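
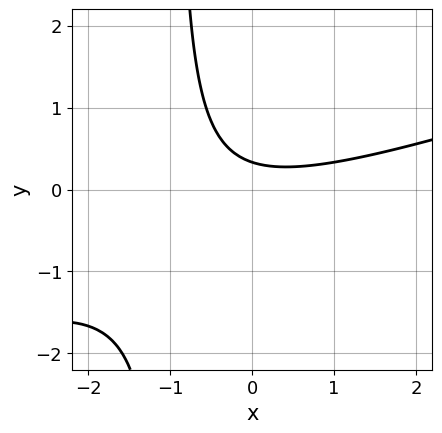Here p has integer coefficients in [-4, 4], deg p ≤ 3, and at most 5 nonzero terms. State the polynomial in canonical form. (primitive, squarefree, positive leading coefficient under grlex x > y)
x^2 - 3*x*y - 3*y + 1

First, deg p = 2.
Next, observable constraints: no x-intercept at any integer in the box.
Finally, together with the visible shape, these determine p as stated.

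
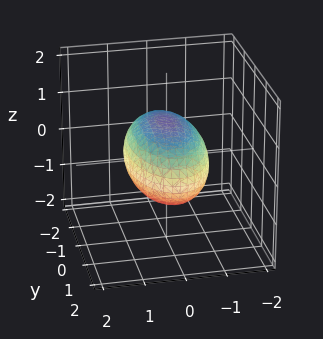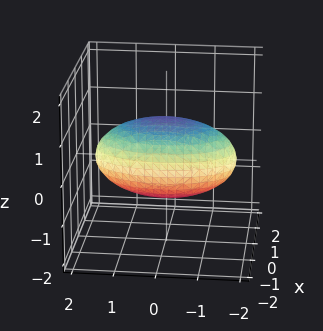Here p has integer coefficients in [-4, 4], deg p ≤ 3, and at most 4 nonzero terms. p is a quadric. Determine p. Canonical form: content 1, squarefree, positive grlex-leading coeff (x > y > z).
3*x^2 + y^2 + 3*z^2 - 3

deg p = 2. A closed, bounded, convex surface; a quadric.
Symmetries: the y ↦ −y reflection is a symmetry, so y appears only in even powers; mirror symmetry x ↦ −x ⇒ only even powers of x; it's symmetric under z → −z, forcing even powers of z.
Checking where it meets the axes: the x-axis gridline crossings are at x ∈ {-1, 1}; the z-axis gridline crossings are at z ∈ {-1, 1}.
Matching integer coefficients to the picture gives p.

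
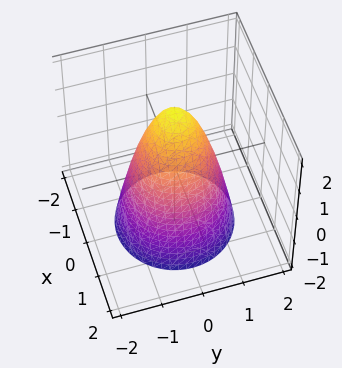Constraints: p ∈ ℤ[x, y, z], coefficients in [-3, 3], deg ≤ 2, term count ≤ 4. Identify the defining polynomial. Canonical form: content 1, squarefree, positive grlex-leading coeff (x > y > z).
2*x^2 + 2*y^2 + z - 2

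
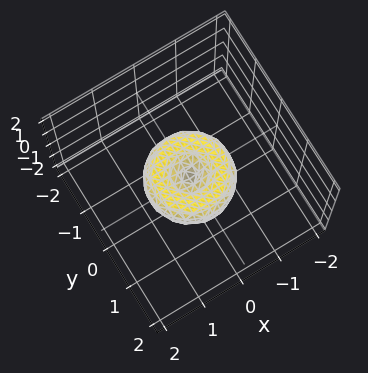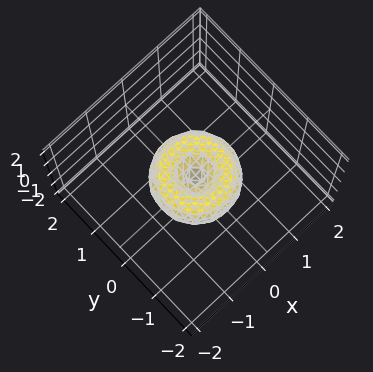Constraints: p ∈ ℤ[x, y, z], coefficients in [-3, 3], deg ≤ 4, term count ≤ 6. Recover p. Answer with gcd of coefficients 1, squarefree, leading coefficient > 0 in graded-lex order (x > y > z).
First, degree: the shape is more complex than any degree-3 surface, so deg p = 4.
Next, symmetry: the surface is invariant under rotation about z: p = q(x² + y², z).
Then, checking where it meets the axes: a circular section at z = 0 has radius exactly 1; the x-axis gridline crossings are at x ∈ {-1, 0, 1}; it meets the z-axis at z = 0 (among the integer gridlines); the y-axis gridline crossings are at y ∈ {-1, 0, 1}.
Finally, putting this together gives p.

x^4 + 2*x^2*y^2 + y^4 - x^2 - y^2 + z^2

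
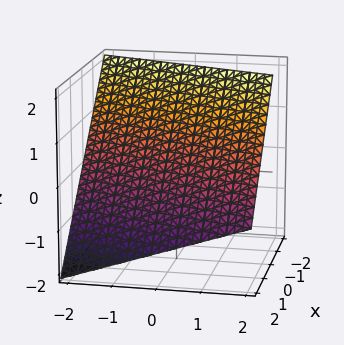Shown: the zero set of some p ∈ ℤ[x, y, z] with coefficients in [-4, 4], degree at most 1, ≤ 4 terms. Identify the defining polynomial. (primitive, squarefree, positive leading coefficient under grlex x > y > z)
3*x - y + 3*z - 2

1. deg p = 1. Every cross-section is a straight line — this is a plane.
2. Observable constraints: it crosses the y-axis at the gridline y = -2.
3. Solving for integer coefficients yields p as stated.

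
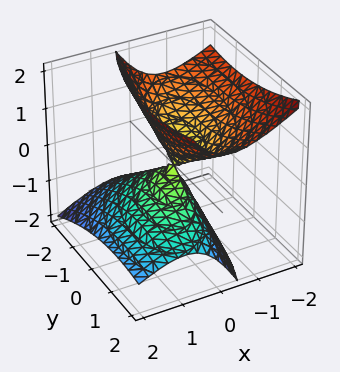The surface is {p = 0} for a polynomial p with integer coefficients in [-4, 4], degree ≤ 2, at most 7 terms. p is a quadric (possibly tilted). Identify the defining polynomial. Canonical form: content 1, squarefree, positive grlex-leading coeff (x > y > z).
3*x^2 - x*y + 3*x*z + y^2 - 2*z^2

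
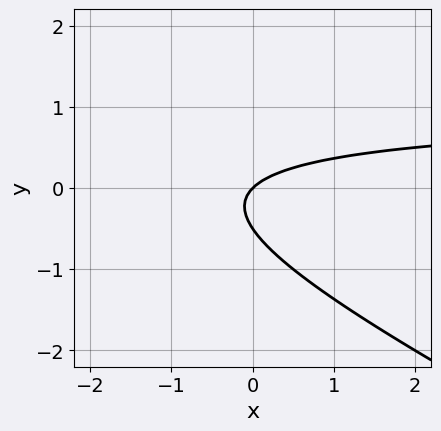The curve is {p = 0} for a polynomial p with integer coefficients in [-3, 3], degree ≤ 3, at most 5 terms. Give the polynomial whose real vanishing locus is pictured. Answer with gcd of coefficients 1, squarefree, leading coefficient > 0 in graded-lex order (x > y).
deg p = 2. The shape is more complex than any degree-1 curve.
Observable constraints: it crosses the y-axis at the gridline y = 0; one x-axis crossing is at x = 0.
Solving for integer coefficients yields p as stated.

x*y + 2*y^2 - x + y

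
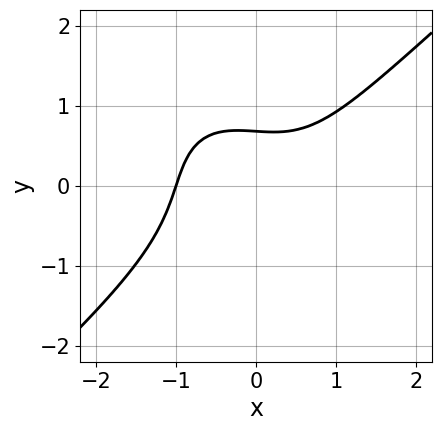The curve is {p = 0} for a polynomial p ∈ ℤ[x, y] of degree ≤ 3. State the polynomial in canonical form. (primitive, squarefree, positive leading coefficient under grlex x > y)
3*x^3 - x*y^2 - 3*y^3 - 3*y + 3

deg p = 3. No degree-2 curve has this shape.
From the axis intercepts and sections: it crosses the x-axis at the gridline x = -1.
Assembling these constraints gives the stated polynomial.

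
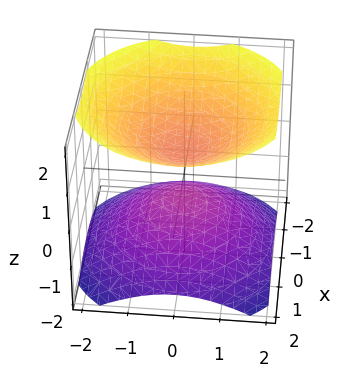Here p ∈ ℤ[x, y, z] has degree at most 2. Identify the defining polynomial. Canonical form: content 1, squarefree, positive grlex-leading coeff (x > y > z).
2*x^2 + 2*y^2 - 3*z^2 + 1

First, the picture has 2 separate pieces. Treating them together as one polynomial.
Then, deg p = 2. The shape is more complex than any degree-1 surface.
Next, by symmetry, the surface is invariant under rotation about z: p = q(x² + y², z).
Next, reading off the gridlines: a circular section at z = -1 has radius exactly 1; the surface avoids every integer y-axis point in the box; no x-intercept at any integer in the box.
Finally, together with the visible shape, these determine p as stated.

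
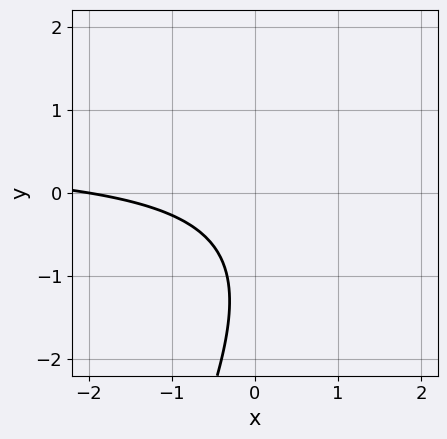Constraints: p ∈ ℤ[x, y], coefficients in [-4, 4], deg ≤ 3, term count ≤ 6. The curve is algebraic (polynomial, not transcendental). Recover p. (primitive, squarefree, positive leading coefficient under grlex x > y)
2*x*y - y^2 - x - 2*y - 2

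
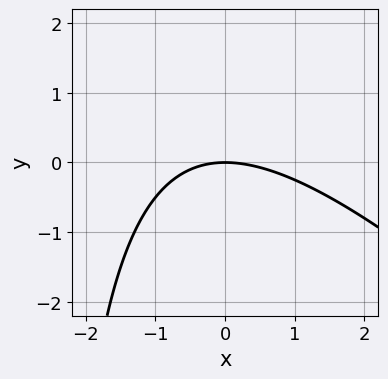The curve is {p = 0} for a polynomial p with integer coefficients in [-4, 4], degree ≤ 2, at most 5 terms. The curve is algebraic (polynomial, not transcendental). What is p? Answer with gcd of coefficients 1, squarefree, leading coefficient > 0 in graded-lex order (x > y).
x^2 + x*y + 3*y

First, the degree is 2 — no degree-1 curve has this shape.
Then, from the axis intercepts and sections: one y-axis crossing is at y = 0; one x-axis crossing is at x = 0.
Finally, solving for integer coefficients yields p as stated.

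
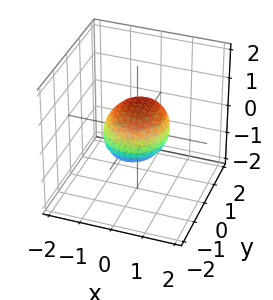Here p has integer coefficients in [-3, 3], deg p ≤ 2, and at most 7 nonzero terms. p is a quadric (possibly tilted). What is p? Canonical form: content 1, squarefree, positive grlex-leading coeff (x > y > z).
(a) deg p = 2.
(b) Against the integer gridlines: among the integer gridlines, it crosses the y-axis at y ∈ {-1, 1}; among the integer gridlines, it crosses the x-axis at x ∈ {-1, 1}.
(c) Solving for integer coefficients yields p as stated.

x^2 + y^2 - y*z + 2*z^2 - 1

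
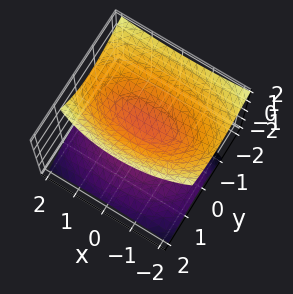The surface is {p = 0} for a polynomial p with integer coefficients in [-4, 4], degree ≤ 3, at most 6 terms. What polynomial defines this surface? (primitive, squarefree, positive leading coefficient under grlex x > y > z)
x^2 + 3*y^2 + 2*y*z - 3*z^2 + 1

First, the picture has 2 separate pieces. Treating them together as one polynomial.
Next, deg p = 2. No degree-1 surface has this shape.
Next, from the visible intercepts: it misses every integer gridline on the x-axis; it misses every integer gridline on the y-axis.
Finally, putting this together gives p.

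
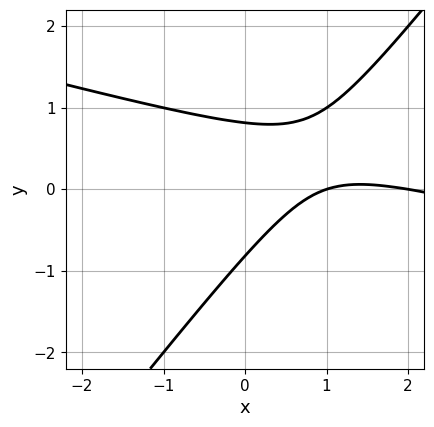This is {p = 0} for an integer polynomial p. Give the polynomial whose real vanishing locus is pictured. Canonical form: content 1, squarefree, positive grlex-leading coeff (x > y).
x^2 + 3*x*y - 3*y^2 - 3*x + 2

(a) Degree: no degree-1 curve has this shape, so deg p = 2.
(b) Against the integer gridlines: among the integer gridlines, it crosses the x-axis at x ∈ {1, 2}.
(c) Assembling these constraints gives the stated polynomial.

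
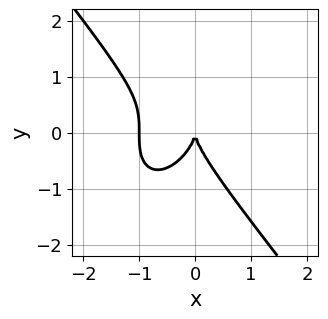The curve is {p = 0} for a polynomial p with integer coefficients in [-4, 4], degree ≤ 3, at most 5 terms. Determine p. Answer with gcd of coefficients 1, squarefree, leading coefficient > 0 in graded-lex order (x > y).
1. deg p = 3.
2. Against the integer gridlines: it crosses the y-axis at the gridline y = 0; among the integer gridlines, it crosses the x-axis at x ∈ {-1, 0}.
3. The integer polynomial consistent with all of this is the stated p.

2*x^3 + y^3 + 2*x^2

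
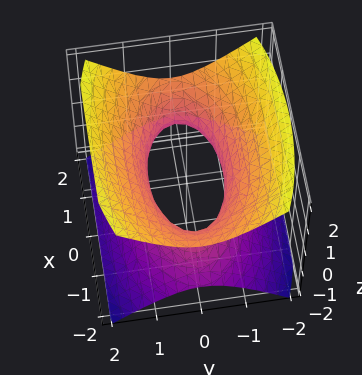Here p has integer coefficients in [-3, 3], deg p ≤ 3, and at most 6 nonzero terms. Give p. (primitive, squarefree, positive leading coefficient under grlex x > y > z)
deg p = 2. One connected sheet with a waist; a quadric.
Symmetries: the x ↦ −x reflection is a symmetry, so x appears only in even powers; mirror symmetry y ↦ −y ⇒ only even powers of y; the z ↦ −z reflection is a symmetry, so z appears only in even powers.
Reading off the gridlines: no z-intercept at any integer in the box.
Fitting integer coefficients to these (and the overall shape) gives p.

x^2 + 3*y^2 - 3*z^2 - 2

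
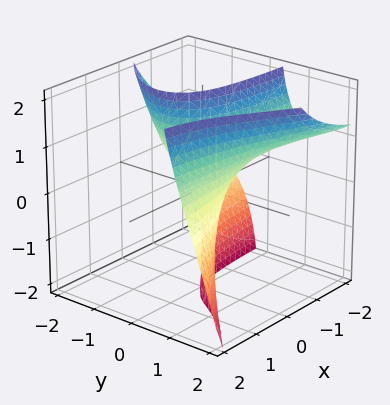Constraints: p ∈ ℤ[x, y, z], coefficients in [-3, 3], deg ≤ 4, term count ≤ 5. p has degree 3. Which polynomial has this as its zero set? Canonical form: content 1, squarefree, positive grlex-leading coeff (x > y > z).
3*x*y*z + 2*y^3 - 3*y*z - 3*x

First, deg p = 3. The shape is more complex than any degree-2 surface.
Then, from the visible intercepts: it crosses the x-axis at the gridline x = 0; the visible z-axis segment lies entirely on the surface.
Finally, the integer polynomial consistent with all of this is the stated p.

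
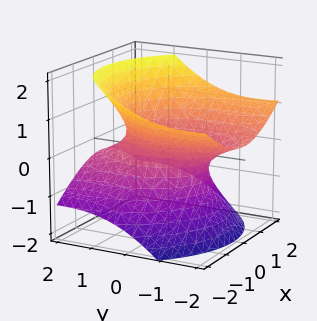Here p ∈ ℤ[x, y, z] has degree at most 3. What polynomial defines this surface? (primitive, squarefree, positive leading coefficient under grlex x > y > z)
2*x^2 + y^2 + 3*y*z - 3*z^2 - 2

deg p = 2. The shape is more complex than any degree-1 surface.
From the visible intercepts: the x-axis gridline crossings are at x ∈ {-1, 1}; no z-intercept at any integer in the box.
Solving for integer coefficients yields p as stated.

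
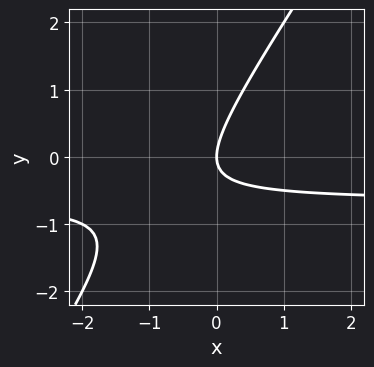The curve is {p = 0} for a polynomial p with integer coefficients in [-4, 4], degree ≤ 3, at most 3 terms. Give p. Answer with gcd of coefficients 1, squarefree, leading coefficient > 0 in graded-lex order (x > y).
3*x*y - 2*y^2 + 2*x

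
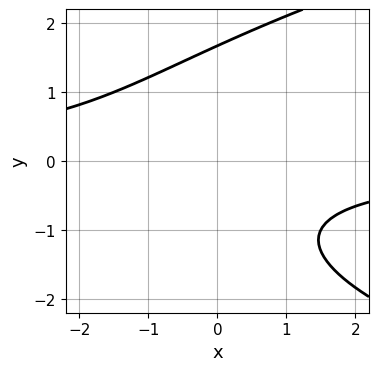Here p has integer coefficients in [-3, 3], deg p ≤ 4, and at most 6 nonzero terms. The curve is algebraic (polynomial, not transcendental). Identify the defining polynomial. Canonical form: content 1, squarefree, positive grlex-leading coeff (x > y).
First, deg p = 3. A generic line meets the curve in up to 3 points.
Then, from the axis intercepts and sections: no x-intercept at any integer in the box.
Finally, solving for integer coefficients yields p as stated.

y^3 - 2*x*y - y - 3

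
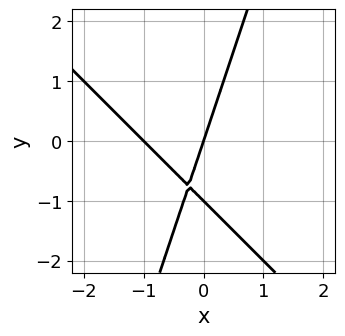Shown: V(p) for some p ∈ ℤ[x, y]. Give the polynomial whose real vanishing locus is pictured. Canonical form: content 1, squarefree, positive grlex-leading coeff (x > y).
(a) deg p = 2. The shape is more complex than any degree-1 curve.
(b) From the visible intercepts: among the integer gridlines, it crosses the x-axis at x ∈ {-1, 0}; the y-axis gridline crossings are at y ∈ {-1, 0}.
(c) Together with the visible shape, these determine p as stated.

3*x^2 + 2*x*y - y^2 + 3*x - y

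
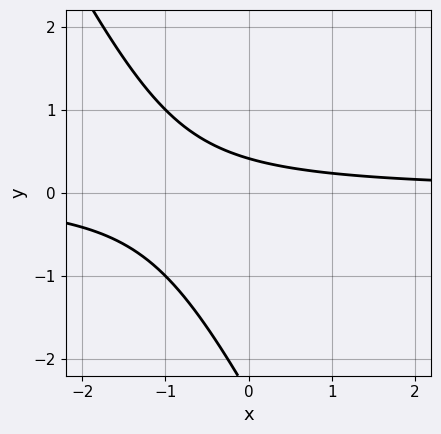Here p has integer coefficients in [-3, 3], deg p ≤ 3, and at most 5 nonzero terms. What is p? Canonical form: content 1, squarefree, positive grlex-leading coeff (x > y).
2*x*y + y^2 + 2*y - 1

The degree is 2 — a generic line meets the curve in up to 2 points.
Against the integer gridlines: no x-intercept at any integer in the box.
Putting this together gives p.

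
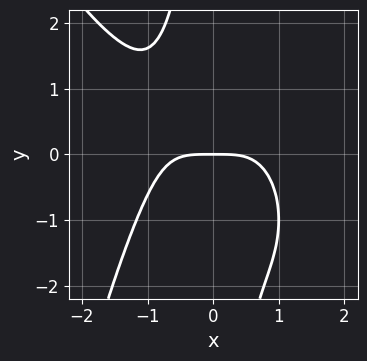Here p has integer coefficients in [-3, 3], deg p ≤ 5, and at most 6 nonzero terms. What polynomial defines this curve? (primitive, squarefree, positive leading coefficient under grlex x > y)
2*x^4 + x^3*y + 2*x*y^2 + 3*y

Degree: a generic line meets the curve in up to 4 points, so deg p = 4.
Reading off the gridlines: one y-axis crossing is at y = 0; it crosses the x-axis at the gridline x = 0.
Together with the visible shape, these determine p as stated.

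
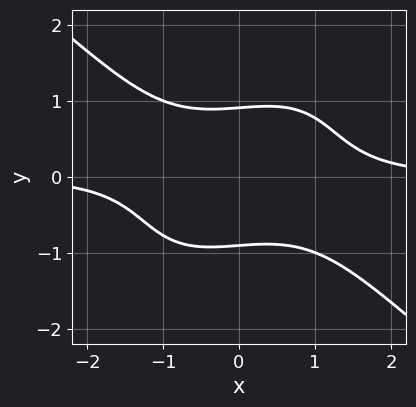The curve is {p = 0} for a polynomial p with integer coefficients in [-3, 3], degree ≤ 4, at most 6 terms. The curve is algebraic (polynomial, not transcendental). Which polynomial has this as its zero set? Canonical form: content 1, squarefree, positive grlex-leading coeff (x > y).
2*x^3*y - x*y^3 + 2*y^4 + 2*y^2 - 3

First, deg p = 4. The shape is more complex than any degree-3 curve.
Next, from the axis intercepts and sections: no x-intercept at any integer in the box.
Finally, the integer polynomial consistent with all of this is the stated p.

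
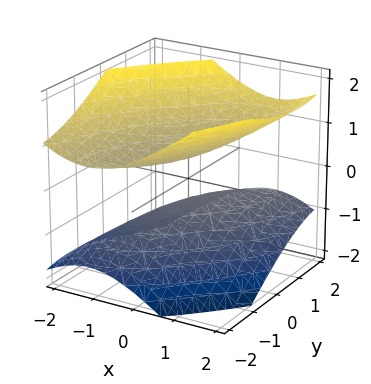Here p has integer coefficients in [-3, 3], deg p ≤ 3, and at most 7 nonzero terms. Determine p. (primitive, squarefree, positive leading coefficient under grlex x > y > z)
First, there are 2 components. Treating them together as one polynomial.
Then, the degree is 2 — no degree-1 surface has this shape.
Next, from the axis intercepts and sections: the surface avoids every integer x-axis point in the box; the surface avoids every integer y-axis point in the box.
Finally, solving for integer coefficients yields p as stated.

2*x^2 - 2*x*y + y^2 + y*z - 3*z^2 + 1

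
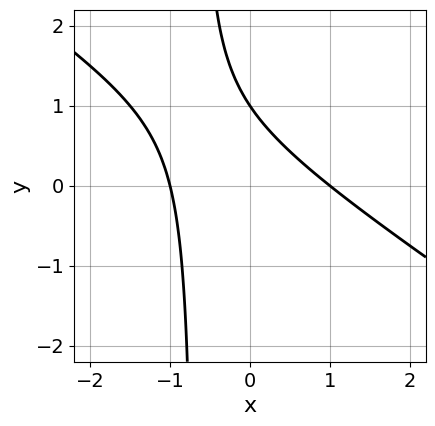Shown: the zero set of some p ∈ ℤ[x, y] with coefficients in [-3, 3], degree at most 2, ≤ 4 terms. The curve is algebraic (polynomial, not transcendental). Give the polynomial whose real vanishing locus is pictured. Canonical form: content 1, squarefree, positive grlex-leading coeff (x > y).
First, the degree is 2 — the shape is more complex than any degree-1 curve.
Then, from the visible intercepts: among the integer gridlines, it crosses the x-axis at x ∈ {-1, 1}; one y-axis crossing is at y = 1.
Finally, putting this together gives p.

2*x^2 + 3*x*y + 2*y - 2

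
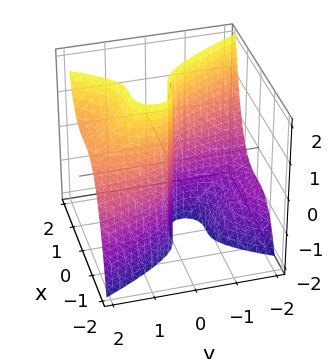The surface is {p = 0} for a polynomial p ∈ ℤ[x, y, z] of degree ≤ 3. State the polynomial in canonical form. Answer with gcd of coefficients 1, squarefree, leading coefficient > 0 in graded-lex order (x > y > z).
2*x^3 - y^2*z + 2*y

1. deg p = 3. No degree-2 surface has this shape.
2. Reading off the gridlines: it crosses the x-axis at the gridline x = 0; it crosses the y-axis at the gridline y = 0.
3. These observations pin down the coefficients. Check: (0, 0, 2) on the z-axis lies on the surface, and p(0, 0, 2) = 0. ✓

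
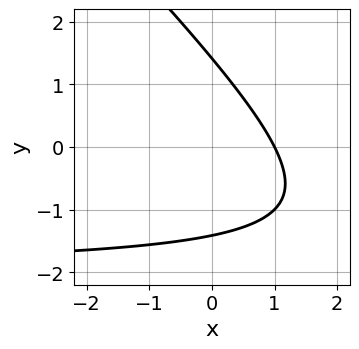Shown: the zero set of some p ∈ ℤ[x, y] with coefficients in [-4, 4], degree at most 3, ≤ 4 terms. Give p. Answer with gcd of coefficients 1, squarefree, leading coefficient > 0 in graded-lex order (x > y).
x*y + y^2 + 2*x - 2

First, the degree is 2 — no degree-1 curve has this shape.
Then, from the visible intercepts: one x-axis crossing is at x = 1.
Finally, matching integer coefficients to the picture gives p.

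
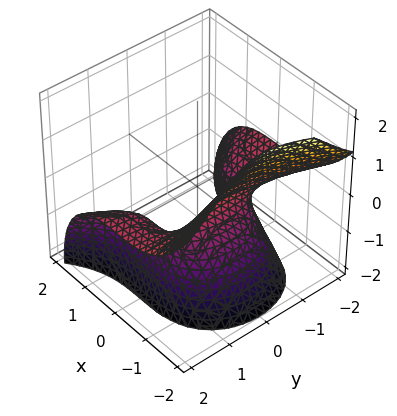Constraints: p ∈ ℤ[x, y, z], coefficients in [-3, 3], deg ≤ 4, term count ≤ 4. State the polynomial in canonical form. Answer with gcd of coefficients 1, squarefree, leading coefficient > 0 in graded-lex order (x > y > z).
1. Degree: no degree-2 surface has this shape, so deg p = 3.
2. Reading off the gridlines: it misses every integer gridline on the z-axis; it misses every integer gridline on the y-axis.
3. Matching integer coefficients to the picture gives p.

2*x^3 + 3*y^2*z + 3*z^2 + 1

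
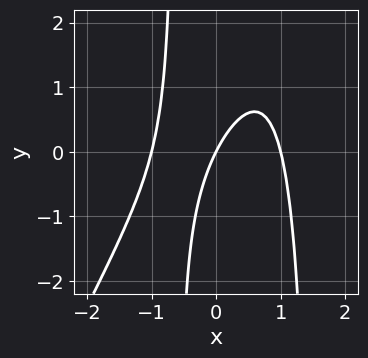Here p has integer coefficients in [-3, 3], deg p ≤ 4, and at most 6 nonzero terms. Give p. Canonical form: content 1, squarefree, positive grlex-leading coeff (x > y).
2*x^3 - x^2*y + x*y - 2*x + y

1. deg p = 3. No degree-2 curve has this shape.
2. From the visible intercepts: it meets the y-axis at y = 0 (among the integer gridlines); among the integer gridlines, it crosses the x-axis at x ∈ {-1, 0, 1}.
3. Assembling these constraints gives the stated polynomial.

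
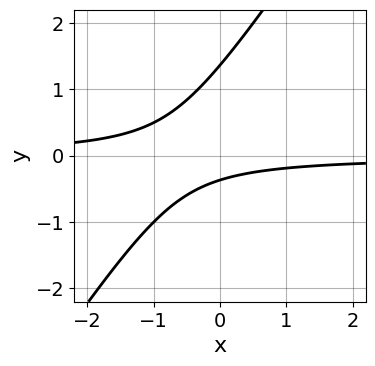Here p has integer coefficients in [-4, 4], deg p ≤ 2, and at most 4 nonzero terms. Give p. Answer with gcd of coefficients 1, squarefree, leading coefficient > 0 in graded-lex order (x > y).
3*x*y - 2*y^2 + 2*y + 1

deg p = 2. No degree-1 curve has this shape.
Observable constraints: the curve avoids every integer x-axis point in the box.
Matching integer coefficients to the picture gives p.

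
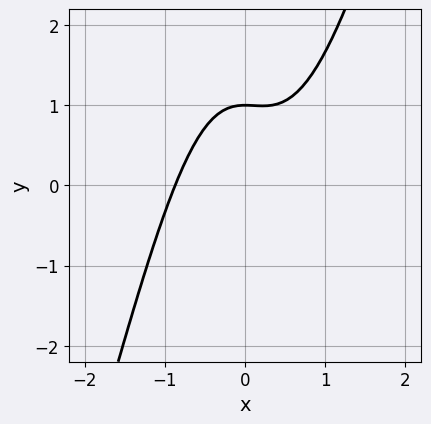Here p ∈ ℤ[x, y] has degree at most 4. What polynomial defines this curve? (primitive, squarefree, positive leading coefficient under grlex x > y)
3*x^3 - x^2*y - 2*y + 2

First, the degree is 3 — a generic line meets the curve in up to 3 points.
Next, from the visible intercepts: it meets the y-axis at y = 1 (among the integer gridlines).
Finally, matching integer coefficients to the picture gives p.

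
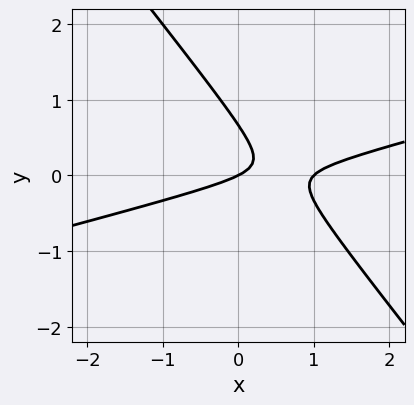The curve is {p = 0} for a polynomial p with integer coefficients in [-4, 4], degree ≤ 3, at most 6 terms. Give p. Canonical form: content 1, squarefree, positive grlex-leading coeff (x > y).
x^2 - 3*x*y - 3*y^2 - x + 2*y

First, deg p = 2. A generic line meets the curve in up to 2 points.
Next, from the axis intercepts and sections: one y-axis crossing is at y = 0; among the integer gridlines, it crosses the x-axis at x ∈ {0, 1}.
Finally, assembling these constraints gives the stated polynomial.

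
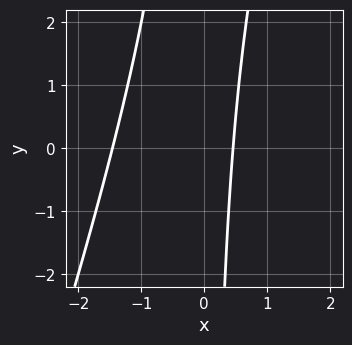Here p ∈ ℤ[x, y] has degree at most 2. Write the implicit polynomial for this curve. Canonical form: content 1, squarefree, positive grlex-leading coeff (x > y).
First, deg p = 2. A generic line meets the curve in up to 2 points.
Then, reading off the gridlines: the curve avoids every integer y-axis point in the box.
Finally, these observations pin down the coefficients.

3*x^2 - x*y + 3*x - 2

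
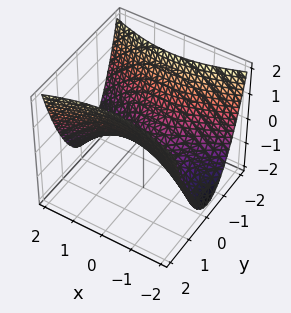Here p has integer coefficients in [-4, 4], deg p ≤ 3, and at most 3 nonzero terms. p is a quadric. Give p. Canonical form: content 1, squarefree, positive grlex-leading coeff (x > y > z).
x^2 - 3*y^2 + 3*z

The degree is 2 — a hyperbolic paraboloid; a quadric.
Symmetries: mirror symmetry y ↦ −y ⇒ only even powers of y; the x ↦ −x reflection is a symmetry, so x appears only in even powers.
From the visible intercepts: it meets the y-axis at y = 0 (among the integer gridlines); it crosses the z-axis at the gridline z = 0.
Fitting integer coefficients to these (and the overall shape) gives p.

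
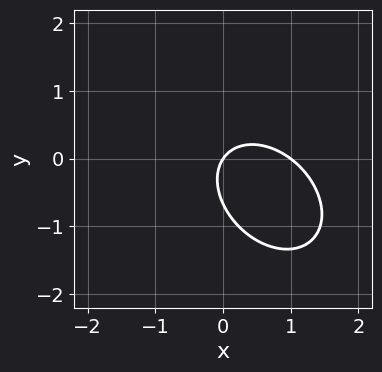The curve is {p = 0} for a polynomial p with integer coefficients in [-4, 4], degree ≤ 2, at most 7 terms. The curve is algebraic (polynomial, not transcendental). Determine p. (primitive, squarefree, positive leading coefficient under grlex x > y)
3*x^2 + 2*x*y + 3*y^2 - 3*x + 2*y

deg p = 2. No degree-1 curve has this shape.
Against the integer gridlines: the x-axis gridline crossings are at x ∈ {0, 1}; it meets the y-axis at y = 0 (among the integer gridlines).
Solving for integer coefficients yields p as stated.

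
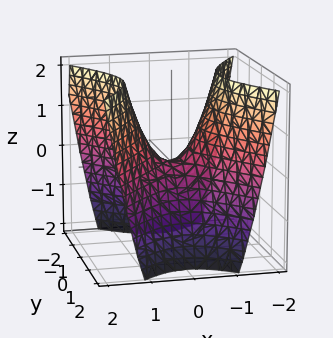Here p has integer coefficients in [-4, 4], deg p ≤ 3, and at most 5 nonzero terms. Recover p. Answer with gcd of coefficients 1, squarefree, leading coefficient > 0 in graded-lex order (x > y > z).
3*x^2 - 2*y^2 - 2*z

First, degree: a hyperbolic paraboloid; a quadric, so deg p = 2.
Then, symmetries: the x ↦ −x reflection is a symmetry, so x appears only in even powers; mirror symmetry y ↦ −y ⇒ only even powers of y.
Then, from the visible intercepts: it meets the x-axis at x = 0 (among the integer gridlines); it crosses the y-axis at the gridline y = 0.
Finally, these observations pin down the coefficients.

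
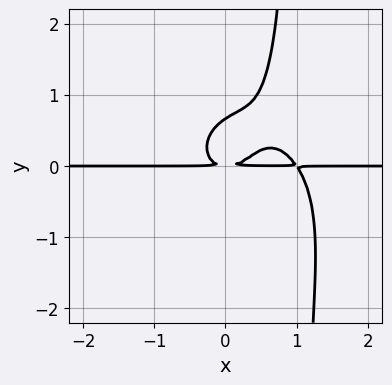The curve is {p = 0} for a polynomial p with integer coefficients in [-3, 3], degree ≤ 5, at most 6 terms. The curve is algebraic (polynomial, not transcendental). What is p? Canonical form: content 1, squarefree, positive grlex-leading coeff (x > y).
3*x^3*y + 3*x*y^3 - 3*x^2*y - 3*y^3 + 2*y^2

1. deg p = 4.
2. From the visible intercepts: every point of the x-axis in the box is on the curve.
3. Solving for integer coefficients yields p as stated.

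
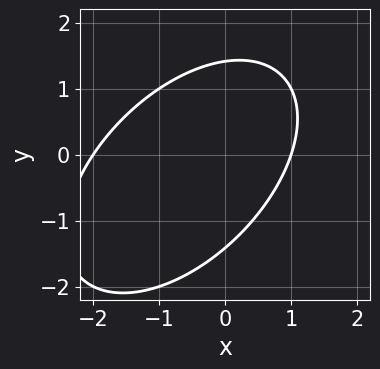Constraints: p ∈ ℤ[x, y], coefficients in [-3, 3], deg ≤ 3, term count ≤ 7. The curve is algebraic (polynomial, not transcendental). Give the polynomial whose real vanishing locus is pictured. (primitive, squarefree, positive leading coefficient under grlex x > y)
x^2 - x*y + y^2 + x - 2

1. The degree is 2 — a generic line meets the curve in up to 2 points.
2. Observable constraints: among the integer gridlines, it crosses the x-axis at x ∈ {-2, 1}.
3. Solving for integer coefficients yields p as stated.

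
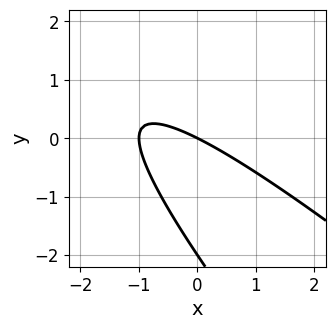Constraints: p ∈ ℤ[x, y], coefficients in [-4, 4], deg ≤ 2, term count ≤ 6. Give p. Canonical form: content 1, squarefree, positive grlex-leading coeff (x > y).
x^2 + 2*x*y + y^2 + x + 2*y

(a) The degree is 2 — no degree-1 curve has this shape.
(b) Against the integer gridlines: the x-axis gridline crossings are at x ∈ {-1, 0}; the y-axis gridline crossings are at y ∈ {-2, 0}.
(c) Putting this together gives p.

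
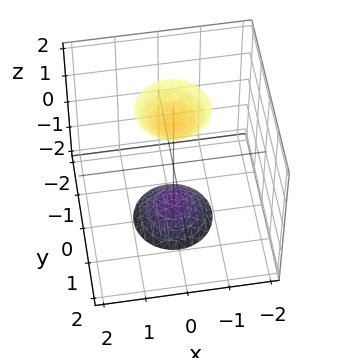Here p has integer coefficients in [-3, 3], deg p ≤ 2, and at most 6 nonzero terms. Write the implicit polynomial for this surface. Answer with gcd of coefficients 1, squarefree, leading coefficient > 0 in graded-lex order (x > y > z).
(a) The picture has 2 separate pieces.
(b) Degree: two sheets facing apart; a quadric, so deg p = 2.
(c) Symmetry: the z-axis is an axis of rotation, so x and y enter only as x² + y²; it's symmetric under z → −z, forcing even powers of z.
(d) From the visible intercepts: the surface avoids every integer x-axis point in the box; a circular section at z = 2 has radius between 0 and 1.
(e) The integer polynomial consistent with all of this is the stated p.

3*x^2 + 3*y^2 - z^2 + 2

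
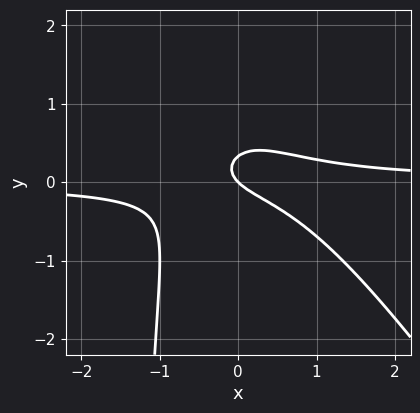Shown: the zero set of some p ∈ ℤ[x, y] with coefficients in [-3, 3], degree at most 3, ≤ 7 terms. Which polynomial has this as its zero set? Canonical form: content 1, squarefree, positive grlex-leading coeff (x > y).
3*x^2*y + 2*x*y^2 + 3*y^2 - x - y

(a) deg p = 3.
(b) Observable constraints: one y-axis crossing is at y = 0; it meets the x-axis at x = 0 (among the integer gridlines).
(c) Matching integer coefficients to the picture gives p.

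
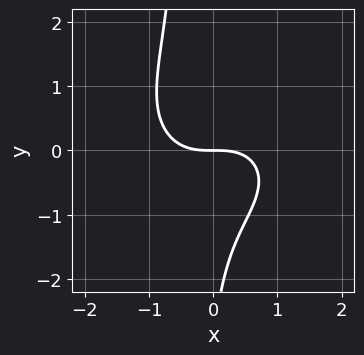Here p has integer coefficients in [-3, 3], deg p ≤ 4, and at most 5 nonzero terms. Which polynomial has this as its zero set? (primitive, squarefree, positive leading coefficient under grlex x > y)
2*x^3 + 3*x*y^2 + y^2 + 3*y

(a) Degree: the shape is more complex than any degree-2 curve, so deg p = 3.
(b) Reading off the gridlines: one x-axis crossing is at x = 0; it meets the y-axis at y = 0 (among the integer gridlines).
(c) Together with the visible shape, these determine p as stated.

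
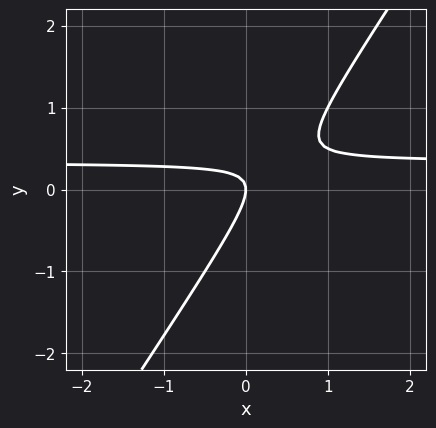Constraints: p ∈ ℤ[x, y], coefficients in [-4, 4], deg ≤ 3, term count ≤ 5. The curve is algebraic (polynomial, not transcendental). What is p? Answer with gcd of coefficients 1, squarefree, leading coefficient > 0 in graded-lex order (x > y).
3*x*y - 2*y^2 - x

First, deg p = 2. A generic line meets the curve in up to 2 points.
Then, observable constraints: it meets the y-axis at y = 0 (among the integer gridlines); one x-axis crossing is at x = 0.
Finally, putting this together gives p.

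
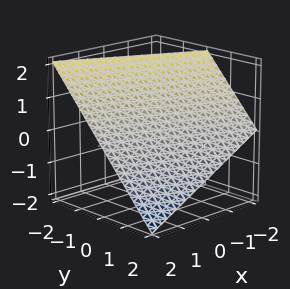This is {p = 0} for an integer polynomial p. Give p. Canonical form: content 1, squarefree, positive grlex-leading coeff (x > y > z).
1. The degree is 1 — every cross-section is a straight line — this is a plane.
2. Observable constraints: it crosses the y-axis at the gridline y = 1; one x-axis crossing is at x = 2; it crosses the z-axis at the gridline z = 1.
3. These observations pin down the coefficients.

x + 2*y + 2*z - 2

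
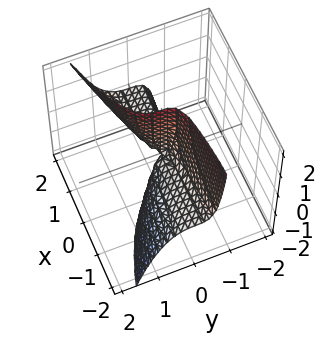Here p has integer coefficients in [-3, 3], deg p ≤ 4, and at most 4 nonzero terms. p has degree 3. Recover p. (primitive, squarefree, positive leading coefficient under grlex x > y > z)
x*y*z - 3*y^3 + x*z

The degree is 3 — the shape is more complex than any degree-2 surface.
From the axis intercepts and sections: it crosses the y-axis at the gridline y = 0; the visible x-axis segment lies entirely on the surface; the visible z-axis segment lies entirely on the surface.
Solving for integer coefficients yields p as stated.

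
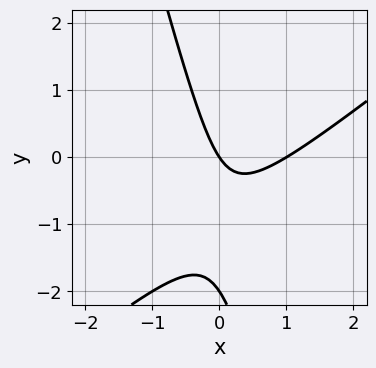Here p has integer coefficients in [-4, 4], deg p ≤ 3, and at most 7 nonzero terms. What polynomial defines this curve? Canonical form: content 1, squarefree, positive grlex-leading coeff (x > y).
3*x^2 - 3*x*y - y^2 - 3*x - 2*y

1. deg p = 2. The shape is more complex than any degree-1 curve.
2. From the visible intercepts: among the integer gridlines, it crosses the x-axis at x ∈ {0, 1}; among the integer gridlines, it crosses the y-axis at y ∈ {-2, 0}.
3. Together with the visible shape, these determine p as stated.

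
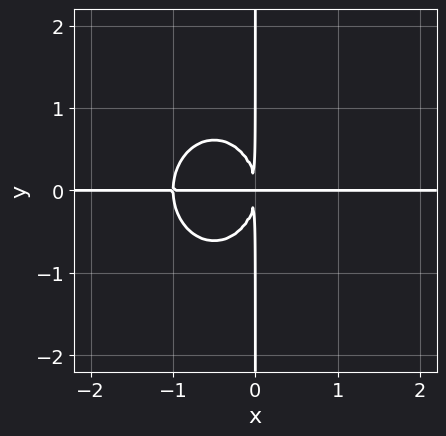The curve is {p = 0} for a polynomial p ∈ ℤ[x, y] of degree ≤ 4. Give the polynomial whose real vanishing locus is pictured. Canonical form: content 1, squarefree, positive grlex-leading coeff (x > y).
1. deg p = 4. No degree-3 curve has this shape.
2. Reading off the gridlines: every point of the x-axis in the box is on the curve; every point of the y-axis in the box is on the curve.
3. Fitting integer coefficients to these (and the overall shape) gives p.

3*x^3*y + 2*x*y^3 + 3*x^2*y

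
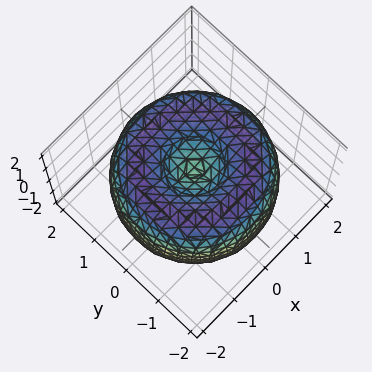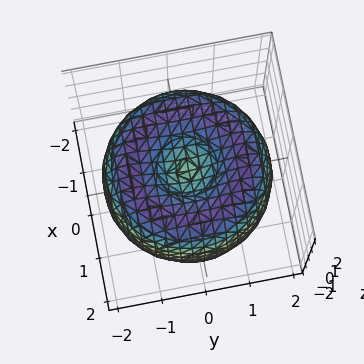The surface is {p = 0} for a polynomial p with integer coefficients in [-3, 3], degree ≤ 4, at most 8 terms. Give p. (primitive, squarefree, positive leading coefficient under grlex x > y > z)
(a) Degree: no degree-3 surface has this shape, so deg p = 4.
(b) Symmetries: the surface is invariant under rotation about z: p = q(x² + y², z).
(c) Checking where it meets the axes: a circular section at z = 0 has radius between 1 and 2.
(d) Together with the visible shape, these determine p as stated.

x^4 + 2*x^2*y^2 + y^4 - 3*x^2 - 3*y^2 + 2*z^2 - 1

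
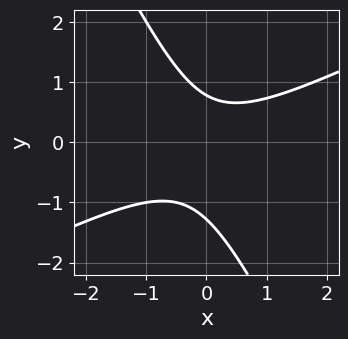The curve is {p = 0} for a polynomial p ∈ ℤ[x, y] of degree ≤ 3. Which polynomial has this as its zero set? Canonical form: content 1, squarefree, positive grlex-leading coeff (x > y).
2*x^2 - 3*x*y - 2*y^2 - y + 2

(a) The degree is 2 — the shape is more complex than any degree-1 curve.
(b) From the visible intercepts: it misses every integer gridline on the x-axis.
(c) Assembling these constraints gives the stated polynomial.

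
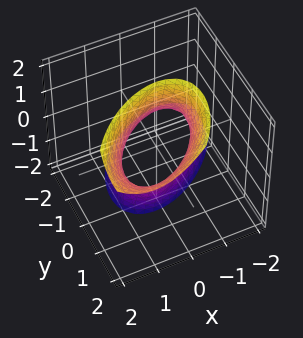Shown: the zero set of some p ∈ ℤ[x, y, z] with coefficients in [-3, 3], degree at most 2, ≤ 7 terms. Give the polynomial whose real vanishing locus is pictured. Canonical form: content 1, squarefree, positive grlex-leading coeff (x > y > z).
x^2 - x*y + y^2 - y*z - 1

(a) The degree is 2 — the shape is more complex than any degree-1 surface.
(b) Reading off the gridlines: no z-intercept at any integer in the box; among the integer gridlines, it crosses the x-axis at x ∈ {-1, 1}.
(c) Solving for integer coefficients yields p as stated. Check: (0, -1, 0) on the y-axis lies on the surface, and p(0, -1, 0) = 0. ✓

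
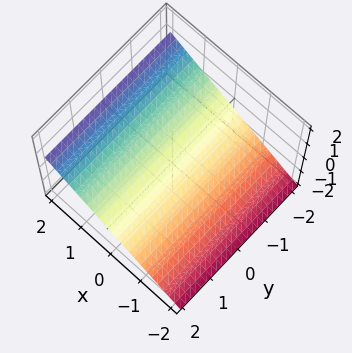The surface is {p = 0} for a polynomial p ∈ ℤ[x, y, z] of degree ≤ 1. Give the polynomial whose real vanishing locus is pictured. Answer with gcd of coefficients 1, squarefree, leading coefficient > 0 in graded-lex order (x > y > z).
2*x - 3*z - 2

1. deg p = 1. Every cross-section is a straight line — this is a plane.
2. Against the integer gridlines: the surface avoids every integer y-axis point in the box; it meets the x-axis at x = 1 (among the integer gridlines).
3. The integer polynomial consistent with all of this is the stated p.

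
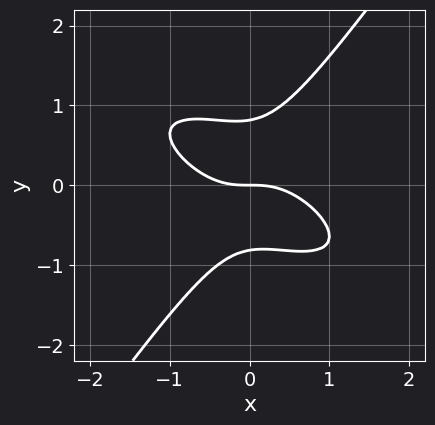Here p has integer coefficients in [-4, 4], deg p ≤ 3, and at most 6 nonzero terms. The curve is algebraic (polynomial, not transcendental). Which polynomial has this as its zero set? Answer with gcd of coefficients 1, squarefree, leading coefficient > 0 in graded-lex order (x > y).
2*x^3 + 3*x^2*y + x*y^2 - 3*y^3 + 2*y

The degree is 3 — no degree-2 curve has this shape.
From the axis intercepts and sections: it meets the x-axis at x = 0 (among the integer gridlines); one y-axis crossing is at y = 0.
Solving for integer coefficients yields p as stated.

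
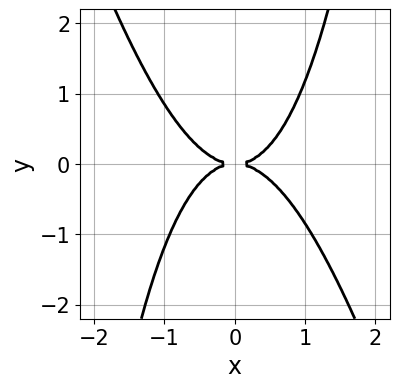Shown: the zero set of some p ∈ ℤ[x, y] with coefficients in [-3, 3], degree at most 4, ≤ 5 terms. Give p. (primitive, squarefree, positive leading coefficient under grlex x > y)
(a) The degree is 4 — a generic line meets the curve in up to 4 points.
(b) Observable constraints: it meets the y-axis at y = 0 (among the integer gridlines); it meets the x-axis at x = 0 (among the integer gridlines).
(c) Solving for integer coefficients yields p as stated.

3*x^4 + x^3*y - 3*y^2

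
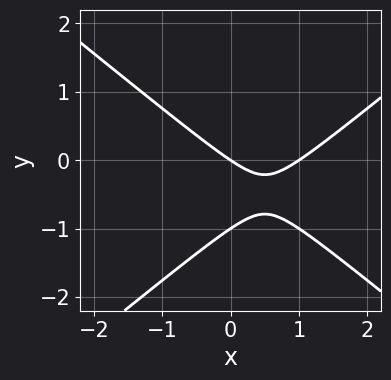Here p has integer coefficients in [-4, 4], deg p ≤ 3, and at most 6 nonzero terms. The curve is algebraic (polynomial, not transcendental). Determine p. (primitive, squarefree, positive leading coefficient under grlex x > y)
First, deg p = 2. No degree-1 curve has this shape.
Next, from the visible intercepts: among the integer gridlines, it crosses the y-axis at y ∈ {-1, 0}; the x-axis gridline crossings are at x ∈ {0, 1}.
Finally, these observations pin down the coefficients.

2*x^2 - 3*y^2 - 2*x - 3*y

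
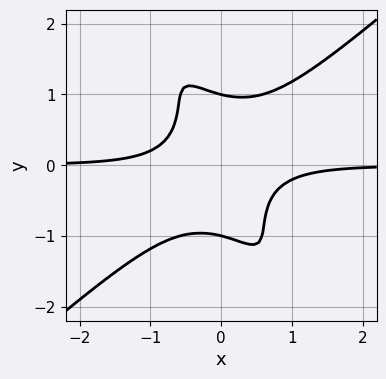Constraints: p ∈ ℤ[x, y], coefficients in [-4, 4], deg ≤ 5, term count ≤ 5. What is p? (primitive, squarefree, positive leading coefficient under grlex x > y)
First, deg p = 4. A generic line meets the curve in up to 4 points.
Then, reading off the gridlines: the curve avoids every integer x-axis point in the box; the y-axis gridline crossings are at y ∈ {-1, 1}.
Finally, assembling these constraints gives the stated polynomial.

3*x^3*y - 3*x*y^3 - y^4 + 2*x*y + 1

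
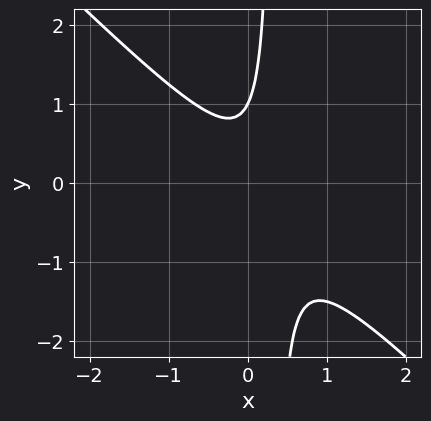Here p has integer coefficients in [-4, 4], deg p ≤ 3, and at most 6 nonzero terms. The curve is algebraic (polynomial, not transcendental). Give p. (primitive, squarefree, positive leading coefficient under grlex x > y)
Degree: the shape is more complex than any degree-1 curve, so deg p = 2.
Against the integer gridlines: it meets the y-axis at y = 1 (among the integer gridlines); no x-intercept at any integer in the box.
Matching integer coefficients to the picture gives p.

3*x^2 + 3*x*y - x - y + 1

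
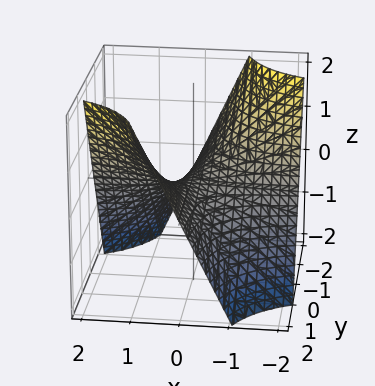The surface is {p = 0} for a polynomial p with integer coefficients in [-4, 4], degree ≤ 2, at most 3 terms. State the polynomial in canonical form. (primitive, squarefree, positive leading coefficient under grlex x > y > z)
First, deg p = 2. A saddle surface; a quadric.
Next, observable constraints: it crosses the z-axis at the gridline z = 0; the visible y-axis segment lies entirely on the surface; every point of the x-axis in the box is on the surface.
Finally, together with the visible shape, these determine p as stated.

x*y - z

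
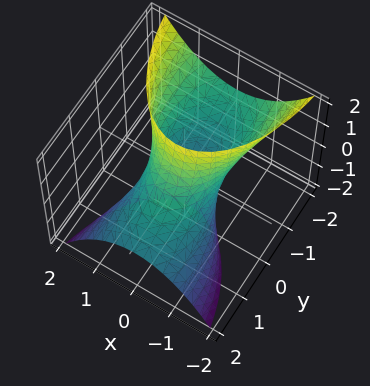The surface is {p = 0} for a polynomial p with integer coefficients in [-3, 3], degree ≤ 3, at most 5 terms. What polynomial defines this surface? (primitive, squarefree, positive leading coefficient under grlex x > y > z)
1. The degree is 2 — the shape is more complex than any degree-1 surface.
2. From the axis intercepts and sections: the surface avoids every integer z-axis point in the box.
3. Together with the visible shape, these determine p as stated.

3*x^2 + y^2 + 3*y*z - 2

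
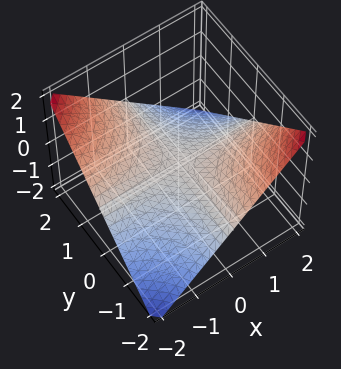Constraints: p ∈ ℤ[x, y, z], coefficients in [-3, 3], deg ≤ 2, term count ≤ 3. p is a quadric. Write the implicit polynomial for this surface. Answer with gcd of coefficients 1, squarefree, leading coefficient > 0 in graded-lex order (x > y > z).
x*y + 2*z

The degree is 2 — a hyperbolic paraboloid; a quadric.
Checking where it meets the axes: every point of the x-axis in the box is on the surface; the visible y-axis segment lies entirely on the surface; one z-axis crossing is at z = 0.
These observations pin down the coefficients.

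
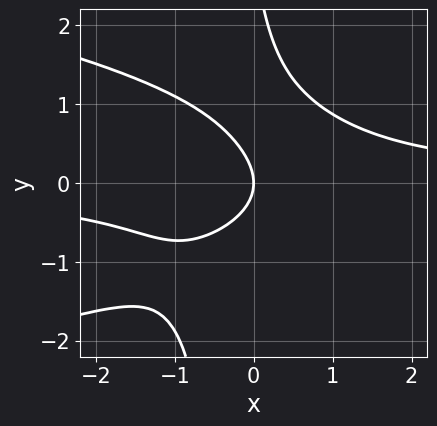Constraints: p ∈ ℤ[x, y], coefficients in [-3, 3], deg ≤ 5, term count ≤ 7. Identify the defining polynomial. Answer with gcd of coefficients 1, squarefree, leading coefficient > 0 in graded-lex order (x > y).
First, deg p = 4. A generic line meets the curve in up to 4 points.
Then, from the axis intercepts and sections: it meets the x-axis at x = 0 (among the integer gridlines); it meets the y-axis at y = 0 (among the integer gridlines).
Finally, matching integer coefficients to the picture gives p.

3*x*y^3 + 3*x^2*y + y^3 - 3*y^2 - 3*x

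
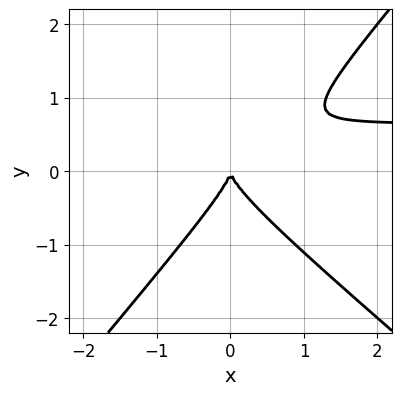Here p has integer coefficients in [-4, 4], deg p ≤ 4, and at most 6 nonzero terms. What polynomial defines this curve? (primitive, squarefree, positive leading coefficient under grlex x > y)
3*x^2*y + x*y^2 - 3*y^3 - 2*x^2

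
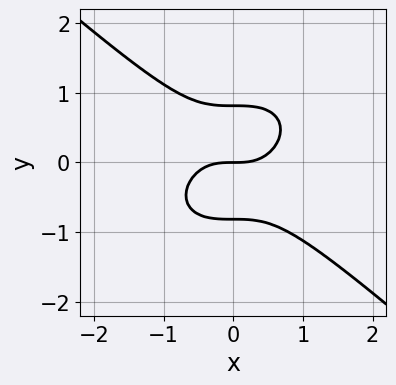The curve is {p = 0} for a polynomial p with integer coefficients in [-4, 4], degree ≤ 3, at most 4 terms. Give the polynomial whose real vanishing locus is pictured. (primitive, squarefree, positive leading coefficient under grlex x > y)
2*x^3 + 3*y^3 - 2*y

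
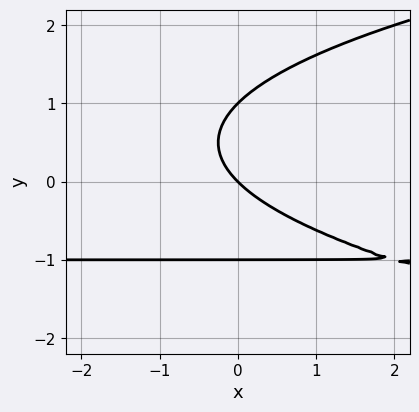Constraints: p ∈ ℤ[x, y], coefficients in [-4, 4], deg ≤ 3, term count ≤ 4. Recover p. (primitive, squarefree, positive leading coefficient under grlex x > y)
y^3 - x*y - x - y

First, deg p = 3. The shape is more complex than any degree-2 curve.
Then, reading off the gridlines: among the integer gridlines, it crosses the y-axis at y ∈ {-1, 0, 1}; it meets the x-axis at x = 0 (among the integer gridlines).
Finally, fitting integer coefficients to these (and the overall shape) gives p.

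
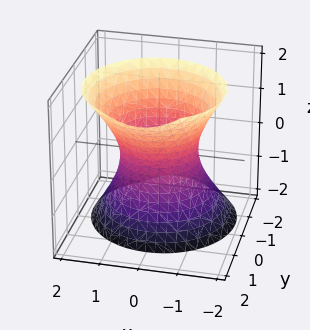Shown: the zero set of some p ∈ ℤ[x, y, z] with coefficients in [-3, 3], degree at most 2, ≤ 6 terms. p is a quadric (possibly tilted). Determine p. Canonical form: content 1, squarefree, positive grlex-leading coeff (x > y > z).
Degree: the shape is more complex than any degree-1 surface, so deg p = 2.
From the axis intercepts and sections: the x-axis gridline crossings are at x ∈ {-1, 1}; among the integer gridlines, it crosses the y-axis at y ∈ {-1, 1}.
Matching integer coefficients to the picture gives p.

2*x^2 + 2*y^2 - y*z - z^2 - 2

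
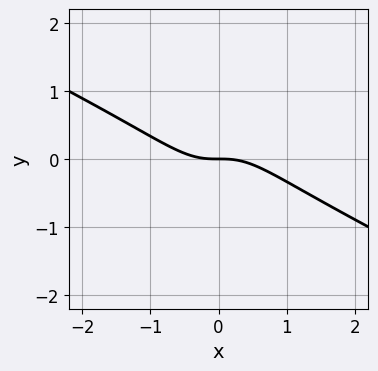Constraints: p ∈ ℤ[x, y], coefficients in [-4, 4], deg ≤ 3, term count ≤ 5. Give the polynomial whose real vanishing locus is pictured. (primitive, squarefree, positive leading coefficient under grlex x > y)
(a) The degree is 3 — no degree-2 curve has this shape.
(b) From the visible intercepts: one y-axis crossing is at y = 0; it crosses the x-axis at the gridline x = 0.
(c) Matching integer coefficients to the picture gives p.

x^3 + 2*x^2*y + y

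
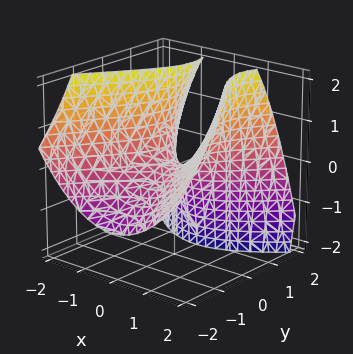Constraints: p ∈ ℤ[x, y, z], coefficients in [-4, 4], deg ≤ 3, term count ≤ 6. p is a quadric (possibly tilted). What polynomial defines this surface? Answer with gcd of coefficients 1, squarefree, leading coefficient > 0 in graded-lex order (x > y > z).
3*x^2 - 2*y^2 + 3*y*z - 3*z

First, the degree is 2 — a generic line meets the surface in up to 2 points.
Next, observable constraints: it meets the y-axis at y = 0 (among the integer gridlines); it meets the z-axis at z = 0 (among the integer gridlines); it crosses the x-axis at the gridline x = 0.
Finally, the integer polynomial consistent with all of this is the stated p.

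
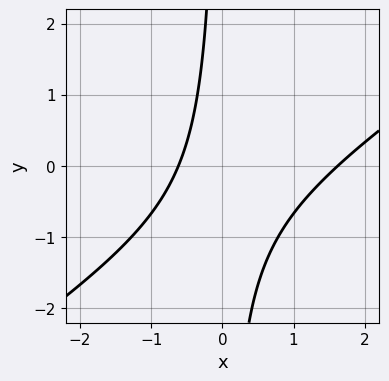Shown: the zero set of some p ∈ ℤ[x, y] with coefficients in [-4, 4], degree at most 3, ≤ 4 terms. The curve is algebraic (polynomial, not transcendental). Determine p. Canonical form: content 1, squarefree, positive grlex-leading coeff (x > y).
2*x^2 - 3*x*y - 2*x - 2

1. deg p = 2. A generic line meets the curve in up to 2 points.
2. Reading off the gridlines: it misses every integer gridline on the y-axis.
3. Assembling these constraints gives the stated polynomial.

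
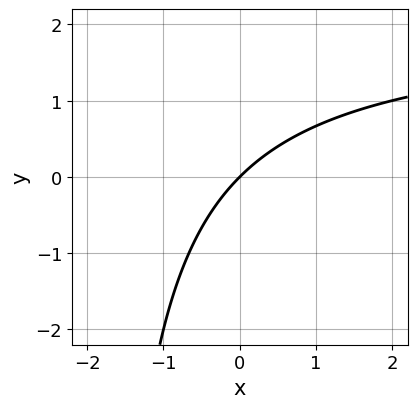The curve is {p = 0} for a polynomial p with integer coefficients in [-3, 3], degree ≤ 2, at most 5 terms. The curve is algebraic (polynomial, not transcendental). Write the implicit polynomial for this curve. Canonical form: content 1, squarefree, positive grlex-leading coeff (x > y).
(a) Degree: a generic line meets the curve in up to 2 points, so deg p = 2.
(b) From the visible intercepts: one x-axis crossing is at x = 0; it crosses the y-axis at the gridline y = 0.
(c) Putting this together gives p.

x*y - 2*x + 2*y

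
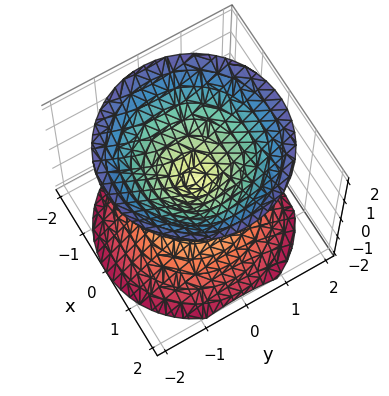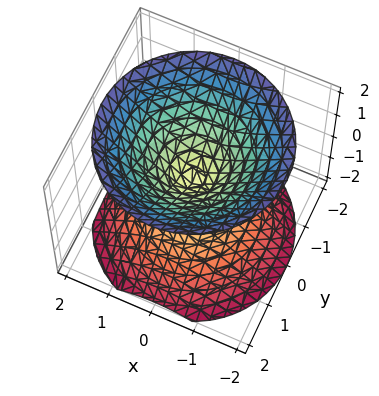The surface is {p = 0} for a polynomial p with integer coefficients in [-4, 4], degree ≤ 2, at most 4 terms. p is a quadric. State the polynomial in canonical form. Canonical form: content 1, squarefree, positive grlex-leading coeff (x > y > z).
x^2 + y^2 - z^2

1. I count 2 distinct pieces.
2. The degree is 2 — a double cone through the origin; a quadric.
3. Symmetries: mirror symmetry z ↦ −z ⇒ only even powers of z; the surface is invariant under rotation about z: p = q(x² + y², z).
4. Observable constraints: a circular section at z = -1 has radius exactly 1; it meets the x-axis at x = 0 (among the integer gridlines); it meets the y-axis at y = 0 (among the integer gridlines).
5. Together with the visible shape, these determine p as stated.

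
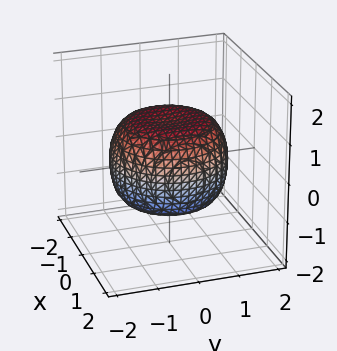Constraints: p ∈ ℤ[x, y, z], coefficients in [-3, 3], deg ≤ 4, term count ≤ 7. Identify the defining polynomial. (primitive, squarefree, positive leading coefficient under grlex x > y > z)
(a) deg p = 4. The shape is more complex than any degree-3 surface.
(b) Symmetry: every cross-section ⟂ z is a circle, so x, y appear only via x² + y².
(c) Against the integer gridlines: a circular section at z = 0 has radius between 1 and 2; the z-axis gridline crossings are at z ∈ {-1, 1}.
(d) Putting this together gives p.

x^4 + 2*x^2*y^2 + y^4 - x^2 - y^2 + 2*z^2 - 2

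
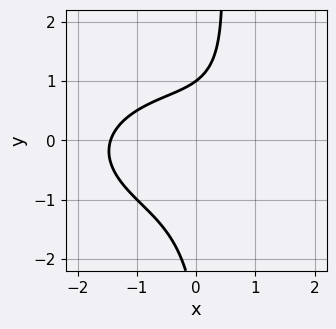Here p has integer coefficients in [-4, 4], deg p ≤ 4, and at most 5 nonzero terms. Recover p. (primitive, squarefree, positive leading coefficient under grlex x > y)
x^3 + 3*x*y^2 - y^2 - 2*y + 3

First, deg p = 3. The shape is more complex than any degree-2 curve.
Next, from the axis intercepts and sections: it meets the y-axis at y = 1 (among the integer gridlines).
Finally, fitting integer coefficients to these (and the overall shape) gives p.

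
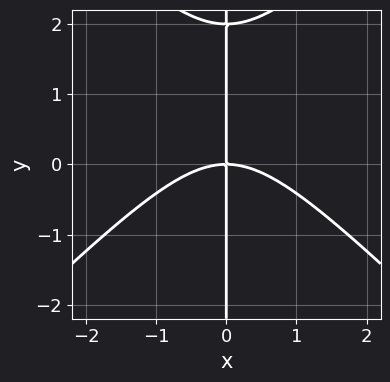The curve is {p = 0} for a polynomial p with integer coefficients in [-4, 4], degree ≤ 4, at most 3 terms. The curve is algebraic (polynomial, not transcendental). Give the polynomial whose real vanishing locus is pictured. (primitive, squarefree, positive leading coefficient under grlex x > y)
x^3 - x*y^2 + 2*x*y

(a) deg p = 3.
(b) Reading off the gridlines: one x-axis crossing is at x = 0; every point of the y-axis in the box is on the curve.
(c) Matching integer coefficients to the picture gives p.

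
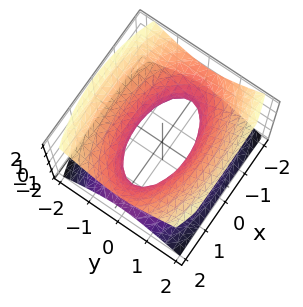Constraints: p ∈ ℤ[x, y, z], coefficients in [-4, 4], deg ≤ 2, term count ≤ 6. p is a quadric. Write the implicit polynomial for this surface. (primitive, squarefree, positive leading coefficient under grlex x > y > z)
x^2 + 3*y^2 - 3*z^2 - 2

The degree is 2 — one connected sheet with a waist; a quadric.
Symmetries: mirror symmetry x ↦ −x ⇒ only even powers of x; the z ↦ −z reflection is a symmetry, so z appears only in even powers; mirror symmetry y ↦ −y ⇒ only even powers of y.
Against the integer gridlines: no z-intercept at any integer in the box.
Together with the visible shape, these determine p as stated.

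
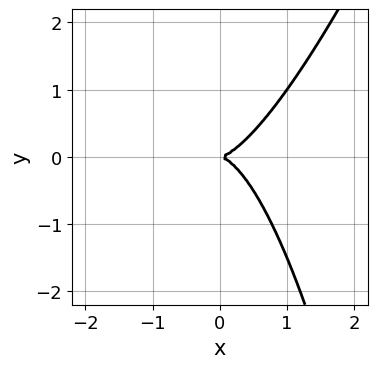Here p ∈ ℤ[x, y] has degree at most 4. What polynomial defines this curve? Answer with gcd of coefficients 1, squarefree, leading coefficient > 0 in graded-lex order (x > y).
3*x^3 - x^2*y - 2*y^2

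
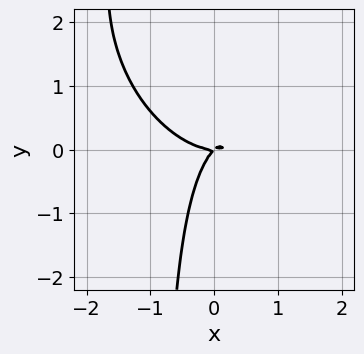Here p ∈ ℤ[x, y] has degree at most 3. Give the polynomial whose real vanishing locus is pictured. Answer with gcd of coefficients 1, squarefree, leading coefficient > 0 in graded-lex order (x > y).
3*x^3 + 2*x^2*y + 3*x*y^2 - 3*x*y + 3*y^2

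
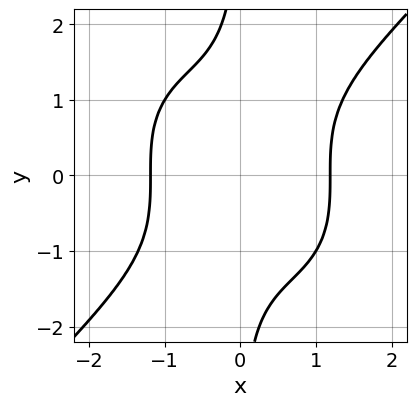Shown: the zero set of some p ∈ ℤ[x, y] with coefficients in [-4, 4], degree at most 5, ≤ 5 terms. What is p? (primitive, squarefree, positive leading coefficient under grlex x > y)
x^4 - x*y^3 - 2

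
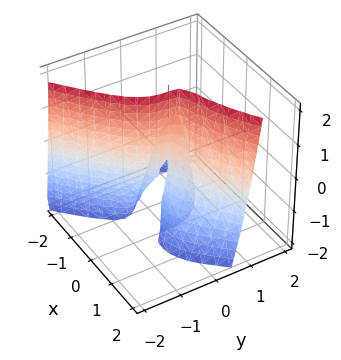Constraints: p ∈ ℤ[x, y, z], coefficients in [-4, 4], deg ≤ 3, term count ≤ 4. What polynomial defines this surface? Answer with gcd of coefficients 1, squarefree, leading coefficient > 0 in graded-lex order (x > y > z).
x^3 - 2*y^3 - 3*x*y + x*z

1. deg p = 3. No degree-2 surface has this shape.
2. From the visible intercepts: one y-axis crossing is at y = 0; one x-axis crossing is at x = 0; the visible z-axis segment lies entirely on the surface.
3. Together with the visible shape, these determine p as stated.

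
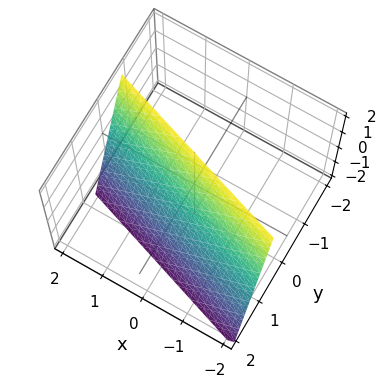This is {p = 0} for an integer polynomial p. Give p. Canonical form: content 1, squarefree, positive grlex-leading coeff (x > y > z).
(a) deg p = 1. Every cross-section is a straight line — this is a plane.
(b) From the visible intercepts: it meets the z-axis at z = 2 (among the integer gridlines); one x-axis crossing is at x = 2.
(c) Assembling these constraints gives the stated polynomial.

x + 3*y + z - 2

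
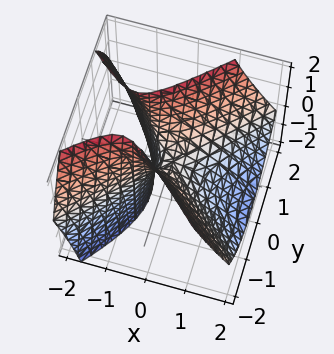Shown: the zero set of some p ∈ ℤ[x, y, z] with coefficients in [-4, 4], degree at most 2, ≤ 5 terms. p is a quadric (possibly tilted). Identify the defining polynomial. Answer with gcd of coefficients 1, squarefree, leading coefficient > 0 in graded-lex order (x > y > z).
The degree is 2 — a generic line meets the surface in up to 2 points.
From the axis intercepts and sections: one y-axis crossing is at y = 0; one z-axis crossing is at z = 0; one x-axis crossing is at x = 0.
The integer polynomial consistent with all of this is the stated p.

3*x^2 + 3*x*z - 3*y^2 + 2*z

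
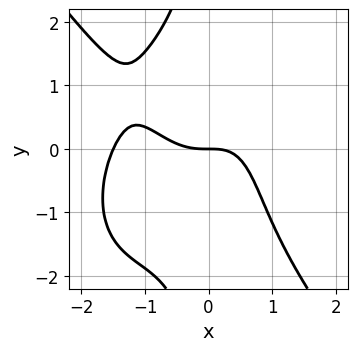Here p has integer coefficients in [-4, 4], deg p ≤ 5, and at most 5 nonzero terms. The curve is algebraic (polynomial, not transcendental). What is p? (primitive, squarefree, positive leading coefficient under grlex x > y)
First, degree: a generic line meets the curve in up to 4 points, so deg p = 4.
Then, from the axis intercepts and sections: it meets the x-axis at x = 0 (among the integer gridlines); it meets the y-axis at y = 0 (among the integer gridlines).
Finally, solving for integer coefficients yields p as stated.

2*x^4 + x*y^3 + 3*x^3 + 3*y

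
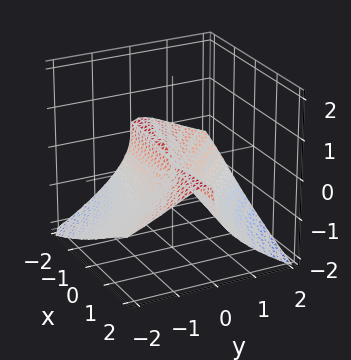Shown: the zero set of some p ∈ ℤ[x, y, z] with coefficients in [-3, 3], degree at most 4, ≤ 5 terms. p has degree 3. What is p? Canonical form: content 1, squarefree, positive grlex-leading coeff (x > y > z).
2*x*y*z - 3*z^3 - x*y - 2*y^2

(a) The degree is 3 — a generic line meets the surface in up to 3 points.
(b) Observable constraints: the visible x-axis segment lies entirely on the surface; it crosses the y-axis at the gridline y = 0.
(c) The integer polynomial consistent with all of this is the stated p.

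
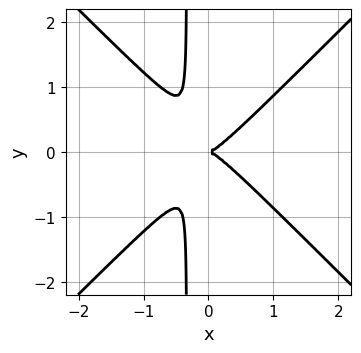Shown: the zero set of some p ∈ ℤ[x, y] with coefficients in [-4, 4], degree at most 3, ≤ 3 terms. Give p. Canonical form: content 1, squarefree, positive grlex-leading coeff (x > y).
3*x^3 - 3*x*y^2 - y^2

The degree is 3 — a generic line meets the curve in up to 3 points.
Symmetries: mirror symmetry y ↦ −y ⇒ only even powers of y.
Reading off the gridlines: one y-axis crossing is at y = 0; it meets the x-axis at x = 0 (among the integer gridlines).
Putting this together gives p.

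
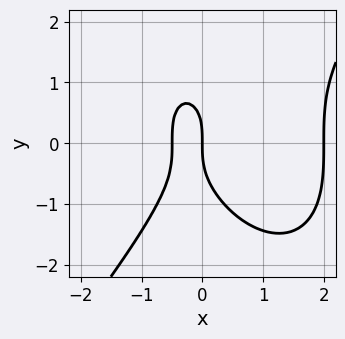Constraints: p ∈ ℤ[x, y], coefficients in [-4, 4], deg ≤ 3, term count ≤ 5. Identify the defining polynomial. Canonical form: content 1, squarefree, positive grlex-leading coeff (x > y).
First, deg p = 3. The shape is more complex than any degree-2 curve.
Next, reading off the gridlines: it meets the y-axis at y = 0 (among the integer gridlines); the x-axis gridline crossings are at x ∈ {0, 2}.
Finally, together with the visible shape, these determine p as stated.

2*x^3 - y^3 - 3*x^2 - 2*x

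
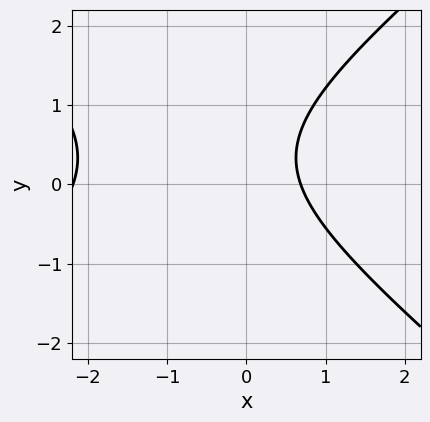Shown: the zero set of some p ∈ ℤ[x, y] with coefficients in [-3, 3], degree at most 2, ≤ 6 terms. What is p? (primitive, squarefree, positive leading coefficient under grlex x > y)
(a) deg p = 2. The shape is more complex than any degree-1 curve.
(b) Checking where it meets the axes: the curve avoids every integer y-axis point in the box.
(c) These observations pin down the coefficients.

2*x^2 - 3*y^2 + 3*x + 2*y - 3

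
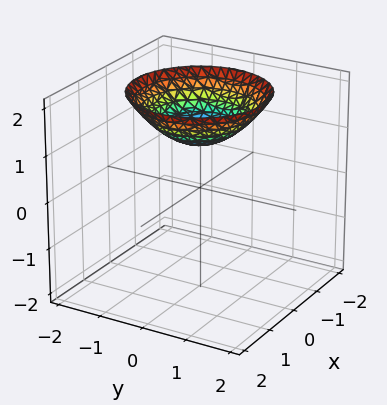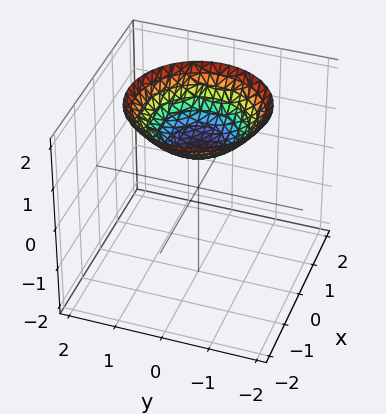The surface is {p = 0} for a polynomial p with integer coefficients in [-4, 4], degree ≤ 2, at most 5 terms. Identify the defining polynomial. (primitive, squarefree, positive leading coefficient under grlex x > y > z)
x^2 + y^2 - 2*z + 2

1. The degree is 2 — a generic line meets the surface in up to 2 points.
2. Symmetries: the z-axis is an axis of rotation, so x and y enter only as x² + y².
3. From the axis intercepts and sections: it misses every integer gridline on the y-axis; a circular section at z = 2 has radius between 1 and 2; one z-axis crossing is at z = 1.
4. Fitting integer coefficients to these (and the overall shape) gives p.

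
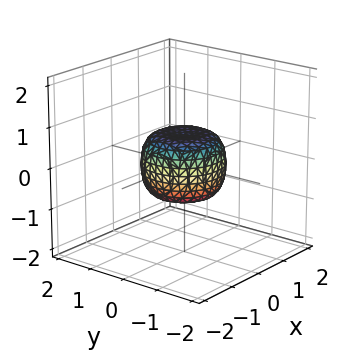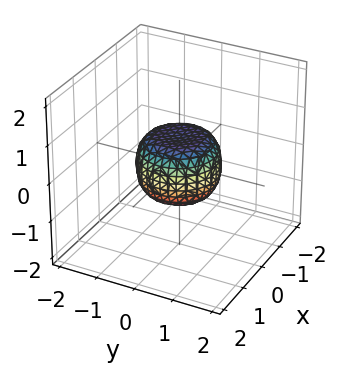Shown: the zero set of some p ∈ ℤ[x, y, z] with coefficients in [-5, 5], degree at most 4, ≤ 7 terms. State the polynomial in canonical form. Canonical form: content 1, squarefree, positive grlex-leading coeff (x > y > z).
(a) The degree is 4 — the shape is more complex than any degree-3 surface.
(b) Symmetry: the surface is invariant under rotation about z: p = q(x² + y², z).
(c) Checking where it meets the axes: a circular section at z = 0 has radius exactly 1; among the integer gridlines, it crosses the y-axis at y ∈ {-1, 1}; among the integer gridlines, it crosses the x-axis at x ∈ {-1, 1}.
(d) These observations pin down the coefficients.

2*x^4 + 4*x^2*y^2 + 2*y^4 - x^2 - y^2 + 2*z^2 - 1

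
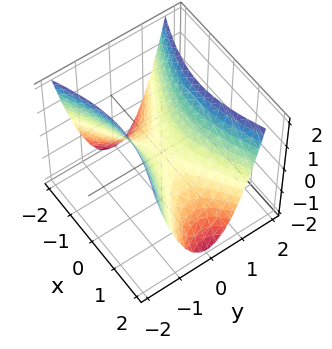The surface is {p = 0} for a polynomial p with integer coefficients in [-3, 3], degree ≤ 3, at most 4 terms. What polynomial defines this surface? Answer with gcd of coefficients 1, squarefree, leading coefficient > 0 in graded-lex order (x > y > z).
x^2 - 3*y^2 + 2*z

1. deg p = 2. A saddle surface; a quadric.
2. Symmetries: mirror symmetry x ↦ −x ⇒ only even powers of x; it's symmetric under y → −y, forcing even powers of y.
3. Checking where it meets the axes: one x-axis crossing is at x = 0; it meets the z-axis at z = 0 (among the integer gridlines); one y-axis crossing is at y = 0.
4. Assembling these constraints gives the stated polynomial.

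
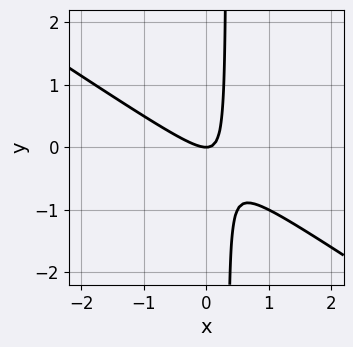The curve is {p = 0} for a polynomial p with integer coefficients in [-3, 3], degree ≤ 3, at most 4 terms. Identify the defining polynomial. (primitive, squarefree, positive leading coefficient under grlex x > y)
Degree: no degree-1 curve has this shape, so deg p = 2.
Reading off the gridlines: it crosses the x-axis at the gridline x = 0; it meets the y-axis at y = 0 (among the integer gridlines).
Assembling these constraints gives the stated polynomial.

2*x^2 + 3*x*y - y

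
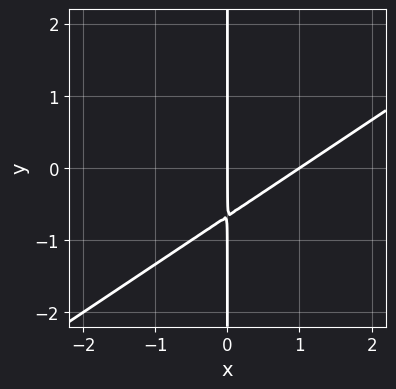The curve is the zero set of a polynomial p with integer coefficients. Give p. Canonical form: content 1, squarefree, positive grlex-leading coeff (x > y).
2*x^2 - 3*x*y - 2*x

(a) The degree is 2 — no degree-1 curve has this shape.
(b) Against the integer gridlines: the visible y-axis segment lies entirely on the curve; among the integer gridlines, it crosses the x-axis at x ∈ {0, 1}.
(c) Assembling these constraints gives the stated polynomial.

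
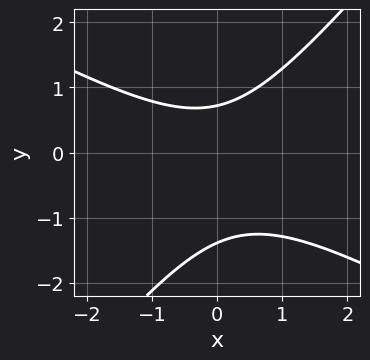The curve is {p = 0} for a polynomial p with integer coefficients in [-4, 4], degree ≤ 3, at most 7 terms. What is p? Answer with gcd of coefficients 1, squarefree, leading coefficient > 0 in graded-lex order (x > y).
2*x^2 + 2*x*y - 3*y^2 - 2*y + 3

The degree is 2 — no degree-1 curve has this shape.
From the axis intercepts and sections: no x-intercept at any integer in the box.
The integer polynomial consistent with all of this is the stated p.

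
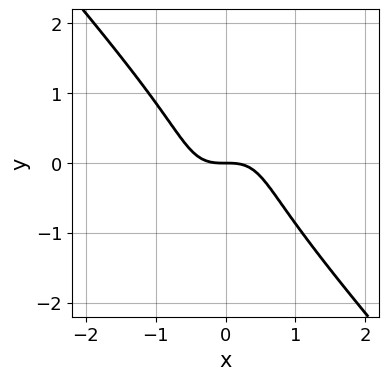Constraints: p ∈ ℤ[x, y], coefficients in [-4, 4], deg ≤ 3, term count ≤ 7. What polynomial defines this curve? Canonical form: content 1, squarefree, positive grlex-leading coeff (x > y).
3*x^3 - x^2*y - 2*x*y^2 + y^3 + 2*y

1. The degree is 3 — no degree-2 curve has this shape.
2. Checking where it meets the axes: it crosses the x-axis at the gridline x = 0; one y-axis crossing is at y = 0.
3. Fitting integer coefficients to these (and the overall shape) gives p.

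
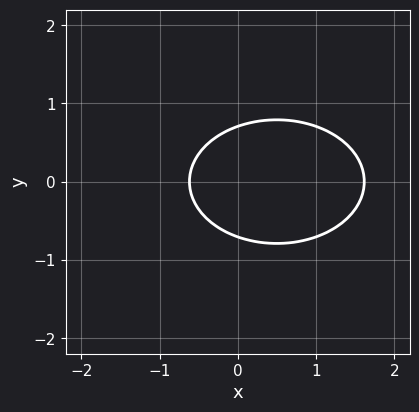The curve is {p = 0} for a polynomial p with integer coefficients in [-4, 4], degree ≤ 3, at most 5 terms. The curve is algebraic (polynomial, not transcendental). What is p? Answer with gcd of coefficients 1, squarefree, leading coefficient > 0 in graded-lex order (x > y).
(a) deg p = 2. The shape is more complex than any degree-1 curve.
(b) Symmetries: it's symmetric under y → −y, forcing even powers of y.
(c) These observations pin down the coefficients.

x^2 + 2*y^2 - x - 1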